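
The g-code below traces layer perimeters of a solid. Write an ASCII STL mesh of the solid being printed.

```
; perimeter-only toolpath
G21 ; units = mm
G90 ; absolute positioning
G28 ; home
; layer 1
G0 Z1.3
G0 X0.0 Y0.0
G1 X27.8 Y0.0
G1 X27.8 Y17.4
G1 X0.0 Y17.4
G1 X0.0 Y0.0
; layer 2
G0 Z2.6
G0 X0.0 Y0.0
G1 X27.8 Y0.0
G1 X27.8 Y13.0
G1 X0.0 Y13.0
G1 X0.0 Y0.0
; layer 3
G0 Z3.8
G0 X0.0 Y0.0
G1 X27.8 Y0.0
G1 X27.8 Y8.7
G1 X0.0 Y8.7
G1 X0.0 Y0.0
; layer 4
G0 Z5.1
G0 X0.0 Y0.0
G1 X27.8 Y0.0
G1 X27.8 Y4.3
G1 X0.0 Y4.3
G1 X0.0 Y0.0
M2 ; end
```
solid part
  facet normal 0.0000 0.0000 -1.0000
    outer loop
      vertex 27.8 21.7 0.0
      vertex 27.8 0.0 0.0
      vertex 0.0 0.0 0.0
    endloop
  endfacet
  facet normal 0.0000 0.0000 -1.0000
    outer loop
      vertex 0.0 21.7 0.0
      vertex 27.8 21.7 0.0
      vertex 0.0 0.0 0.0
    endloop
  endfacet
  facet normal 0.0000 -1.0000 0.0000
    outer loop
      vertex 0.0 0.0 0.0
      vertex 27.8 0.0 0.0
      vertex 27.8 0.0 6.4
    endloop
  endfacet
  facet normal 0.0000 -1.0000 0.0000
    outer loop
      vertex 0.0 0.0 0.0
      vertex 27.8 0.0 6.4
      vertex 0.0 0.0 6.4
    endloop
  endfacet
  facet normal 0.0000 0.2829 0.9592
    outer loop
      vertex 0.0 0.0 6.4
      vertex 27.8 0.0 6.4
      vertex 27.8 21.7 0.0
    endloop
  endfacet
  facet normal 0.0000 0.2829 0.9592
    outer loop
      vertex 0.0 0.0 6.4
      vertex 27.8 21.7 0.0
      vertex 0.0 21.7 0.0
    endloop
  endfacet
  facet normal -1.0000 0.0000 0.0000
    outer loop
      vertex 0.0 0.0 6.4
      vertex 0.0 21.7 0.0
      vertex 0.0 0.0 0.0
    endloop
  endfacet
  facet normal 1.0000 0.0000 0.0000
    outer loop
      vertex 27.8 0.0 0.0
      vertex 27.8 21.7 0.0
      vertex 27.8 0.0 6.4
    endloop
  endfacet
endsolid part

The G0 Z moves step by Δz≈1.3 mm. The G1 loops shrink linearly with z, so the solid tapers from its base footprint up to z≈6.4. Closing with a flat bottom cap and the tapered top and triangulating gives 8 facets — a wedge (ramp): 27.8 × 21.7 mm base, rising to 6.4 mm along the y=0 edge and sloping linearly to z=0 at y=21.7.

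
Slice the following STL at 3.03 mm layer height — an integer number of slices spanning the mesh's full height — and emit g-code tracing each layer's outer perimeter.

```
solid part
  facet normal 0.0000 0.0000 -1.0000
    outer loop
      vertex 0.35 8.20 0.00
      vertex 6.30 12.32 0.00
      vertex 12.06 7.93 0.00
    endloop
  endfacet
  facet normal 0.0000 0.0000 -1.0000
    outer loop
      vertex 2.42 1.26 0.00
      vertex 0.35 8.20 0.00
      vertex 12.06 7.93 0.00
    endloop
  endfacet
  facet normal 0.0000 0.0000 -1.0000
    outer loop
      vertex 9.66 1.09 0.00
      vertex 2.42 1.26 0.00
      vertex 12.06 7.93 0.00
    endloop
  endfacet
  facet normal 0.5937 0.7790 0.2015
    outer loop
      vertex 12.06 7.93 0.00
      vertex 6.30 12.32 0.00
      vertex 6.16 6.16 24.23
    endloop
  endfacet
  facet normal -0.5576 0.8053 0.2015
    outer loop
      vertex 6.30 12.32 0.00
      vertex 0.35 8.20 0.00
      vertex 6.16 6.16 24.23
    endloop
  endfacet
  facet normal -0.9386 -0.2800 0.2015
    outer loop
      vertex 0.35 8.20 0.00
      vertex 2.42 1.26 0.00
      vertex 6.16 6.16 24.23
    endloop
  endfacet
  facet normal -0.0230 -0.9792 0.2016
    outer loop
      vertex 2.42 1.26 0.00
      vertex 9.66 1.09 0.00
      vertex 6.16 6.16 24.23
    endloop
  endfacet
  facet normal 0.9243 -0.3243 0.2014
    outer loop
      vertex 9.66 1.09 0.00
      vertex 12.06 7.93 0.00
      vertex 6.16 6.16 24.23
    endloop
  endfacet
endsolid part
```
; perimeter-only toolpath
G21 ; units = mm
G90 ; absolute positioning
G28 ; home
; layer 1
G0 Z3.03
G0 X11.32 Y7.71
G1 X6.28 Y11.55
G1 X1.08 Y7.94
G1 X2.89 Y1.87
G1 X9.22 Y1.72
G1 X11.32 Y7.71
; layer 2
G0 Z6.06
G0 X10.59 Y7.49
G1 X6.26 Y10.78
G1 X1.80 Y7.69
G1 X3.35 Y2.49
G1 X8.79 Y2.36
G1 X10.59 Y7.49
; layer 3
G0 Z9.09
G0 X9.85 Y7.27
G1 X6.25 Y10.01
G1 X2.53 Y7.44
G1 X3.82 Y3.10
G1 X8.35 Y2.99
G1 X9.85 Y7.27
; layer 4
G0 Z12.12
G0 X9.11 Y7.04
G1 X6.23 Y9.24
G1 X3.25 Y7.18
G1 X4.29 Y3.71
G1 X7.91 Y3.62
G1 X9.11 Y7.04
; layer 5
G0 Z15.14
G0 X8.37 Y6.82
G1 X6.21 Y8.47
G1 X3.98 Y6.92
G1 X4.76 Y4.32
G1 X7.47 Y4.26
G1 X8.37 Y6.82
; layer 6
G0 Z18.17
G0 X7.63 Y6.60
G1 X6.20 Y7.70
G1 X4.71 Y6.67
G1 X5.22 Y4.94
G1 X7.04 Y4.89
G1 X7.63 Y6.60
; layer 7
G0 Z21.20
G0 X6.90 Y6.38
G1 X6.18 Y6.93
G1 X5.43 Y6.42
G1 X5.69 Y5.55
G1 X6.60 Y5.53
G1 X6.90 Y6.38
M2 ; end

The solid is a regular 5-sided pyramid, base circumscribed radius ≈ 6.16 mm, apex at z ≈ 24.2 mm. Slicing at Δz = 3.03 mm — 8 equal slices spanning the solid's height, so layer i sits at z = i·h/8 — gives 7 non-empty perimeters. Each is a 5-segment closed polygon; G0 lifts to the layer z and rapids to the start vertex, then G1 traces the edges. The cross-section shrinks linearly with z (the slice at the apex is degenerate and omitted).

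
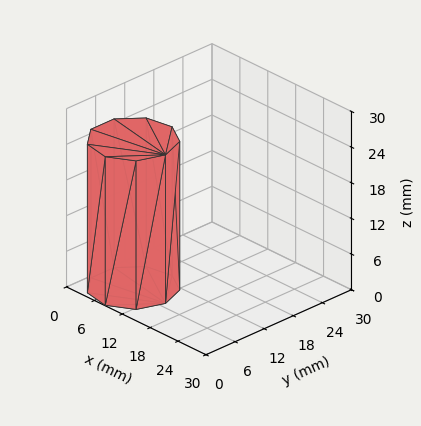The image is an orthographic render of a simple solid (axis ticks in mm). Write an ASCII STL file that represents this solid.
Reading the render: the shape is a regular 9-sided prism (a cylinder approximated with 9 flat sides), circumscribed radius ≈ 7 mm, height ≈ 25 mm (dimensions read to the nearest mm from the axis ticks). For the STL, each face is triangulated and given an outward normal.

solid part
  facet normal 0.0000 0.0000 -1.0000
    outer loop
      vertex 8.22 13.89 0.00
      vertex 12.36 11.50 0.00
      vertex 14.00 7.00 0.00
    endloop
  endfacet
  facet normal 0.0000 0.0000 -1.0000
    outer loop
      vertex 3.50 13.06 0.00
      vertex 8.22 13.89 0.00
      vertex 14.00 7.00 0.00
    endloop
  endfacet
  facet normal 0.0000 0.0000 -1.0000
    outer loop
      vertex 0.42 9.39 0.00
      vertex 3.50 13.06 0.00
      vertex 14.00 7.00 0.00
    endloop
  endfacet
  facet normal 0.0000 0.0000 -1.0000
    outer loop
      vertex 0.42 4.61 0.00
      vertex 0.42 9.39 0.00
      vertex 14.00 7.00 0.00
    endloop
  endfacet
  facet normal 0.0000 0.0000 -1.0000
    outer loop
      vertex 3.50 0.94 0.00
      vertex 0.42 4.61 0.00
      vertex 14.00 7.00 0.00
    endloop
  endfacet
  facet normal 0.0000 0.0000 -1.0000
    outer loop
      vertex 8.22 0.11 0.00
      vertex 3.50 0.94 0.00
      vertex 14.00 7.00 0.00
    endloop
  endfacet
  facet normal 0.0000 0.0000 -1.0000
    outer loop
      vertex 12.36 2.50 0.00
      vertex 8.22 0.11 0.00
      vertex 14.00 7.00 0.00
    endloop
  endfacet
  facet normal 0.0000 0.0000 1.0000
    outer loop
      vertex 14.00 7.00 25.00
      vertex 12.36 11.50 25.00
      vertex 8.22 13.89 25.00
    endloop
  endfacet
  facet normal 0.0000 0.0000 1.0000
    outer loop
      vertex 14.00 7.00 25.00
      vertex 8.22 13.89 25.00
      vertex 3.50 13.06 25.00
    endloop
  endfacet
  facet normal 0.0000 0.0000 1.0000
    outer loop
      vertex 14.00 7.00 25.00
      vertex 3.50 13.06 25.00
      vertex 0.42 9.39 25.00
    endloop
  endfacet
  facet normal 0.0000 0.0000 1.0000
    outer loop
      vertex 14.00 7.00 25.00
      vertex 0.42 9.39 25.00
      vertex 0.42 4.61 25.00
    endloop
  endfacet
  facet normal 0.0000 0.0000 1.0000
    outer loop
      vertex 14.00 7.00 25.00
      vertex 0.42 4.61 25.00
      vertex 3.50 0.94 25.00
    endloop
  endfacet
  facet normal 0.0000 0.0000 1.0000
    outer loop
      vertex 14.00 7.00 25.00
      vertex 3.50 0.94 25.00
      vertex 8.22 0.11 25.00
    endloop
  endfacet
  facet normal 0.0000 0.0000 1.0000
    outer loop
      vertex 14.00 7.00 25.00
      vertex 8.22 0.11 25.00
      vertex 12.36 2.50 25.00
    endloop
  endfacet
  facet normal 0.9395 0.3424 0.0000
    outer loop
      vertex 14.00 7.00 0.00
      vertex 12.36 11.50 0.00
      vertex 12.36 11.50 25.00
    endloop
  endfacet
  facet normal 0.9395 0.3424 0.0000
    outer loop
      vertex 14.00 7.00 0.00
      vertex 12.36 11.50 25.00
      vertex 14.00 7.00 25.00
    endloop
  endfacet
  facet normal 0.5000 0.8660 0.0000
    outer loop
      vertex 12.36 11.50 0.00
      vertex 8.22 13.89 0.00
      vertex 8.22 13.89 25.00
    endloop
  endfacet
  facet normal 0.5000 0.8660 0.0000
    outer loop
      vertex 12.36 11.50 0.00
      vertex 8.22 13.89 25.00
      vertex 12.36 11.50 25.00
    endloop
  endfacet
  facet normal -0.1732 0.9849 0.0000
    outer loop
      vertex 8.22 13.89 0.00
      vertex 3.50 13.06 0.00
      vertex 3.50 13.06 25.00
    endloop
  endfacet
  facet normal -0.1732 0.9849 0.0000
    outer loop
      vertex 8.22 13.89 0.00
      vertex 3.50 13.06 25.00
      vertex 8.22 13.89 25.00
    endloop
  endfacet
  facet normal -0.7660 0.6428 0.0000
    outer loop
      vertex 3.50 13.06 0.00
      vertex 0.42 9.39 0.00
      vertex 0.42 9.39 25.00
    endloop
  endfacet
  facet normal -0.7660 0.6428 0.0000
    outer loop
      vertex 3.50 13.06 0.00
      vertex 0.42 9.39 25.00
      vertex 3.50 13.06 25.00
    endloop
  endfacet
  facet normal -1.0000 0.0000 0.0000
    outer loop
      vertex 0.42 9.39 0.00
      vertex 0.42 4.61 0.00
      vertex 0.42 4.61 25.00
    endloop
  endfacet
  facet normal -1.0000 0.0000 0.0000
    outer loop
      vertex 0.42 9.39 0.00
      vertex 0.42 4.61 25.00
      vertex 0.42 9.39 25.00
    endloop
  endfacet
  facet normal -0.7660 -0.6428 0.0000
    outer loop
      vertex 0.42 4.61 0.00
      vertex 3.50 0.94 0.00
      vertex 3.50 0.94 25.00
    endloop
  endfacet
  facet normal -0.7660 -0.6428 0.0000
    outer loop
      vertex 0.42 4.61 0.00
      vertex 3.50 0.94 25.00
      vertex 0.42 4.61 25.00
    endloop
  endfacet
  facet normal -0.1732 -0.9849 0.0000
    outer loop
      vertex 3.50 0.94 0.00
      vertex 8.22 0.11 0.00
      vertex 8.22 0.11 25.00
    endloop
  endfacet
  facet normal -0.1732 -0.9849 0.0000
    outer loop
      vertex 3.50 0.94 0.00
      vertex 8.22 0.11 25.00
      vertex 3.50 0.94 25.00
    endloop
  endfacet
  facet normal 0.5000 -0.8660 0.0000
    outer loop
      vertex 8.22 0.11 0.00
      vertex 12.36 2.50 0.00
      vertex 12.36 2.50 25.00
    endloop
  endfacet
  facet normal 0.5000 -0.8660 0.0000
    outer loop
      vertex 8.22 0.11 0.00
      vertex 12.36 2.50 25.00
      vertex 8.22 0.11 25.00
    endloop
  endfacet
  facet normal 0.9395 -0.3424 0.0000
    outer loop
      vertex 12.36 2.50 0.00
      vertex 14.00 7.00 0.00
      vertex 14.00 7.00 25.00
    endloop
  endfacet
  facet normal 0.9395 -0.3424 0.0000
    outer loop
      vertex 12.36 2.50 0.00
      vertex 14.00 7.00 25.00
      vertex 12.36 2.50 25.00
    endloop
  endfacet
endsolid part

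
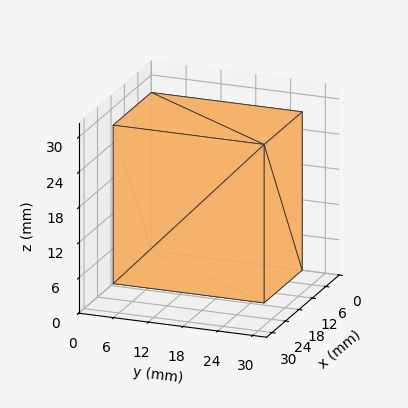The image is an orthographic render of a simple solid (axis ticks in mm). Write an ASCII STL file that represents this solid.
Reading the render: the shape is a rectangular box, roughly 17 × 26 mm footprint and 27 mm tall (dimensions read to the nearest mm from the axis ticks). For the STL, each face is triangulated and given an outward normal.

solid part
  facet normal 0.0000 0.0000 -1.0000
    outer loop
      vertex 17.0 26.0 0.0
      vertex 17.0 0.0 0.0
      vertex 0.0 0.0 0.0
    endloop
  endfacet
  facet normal 0.0000 0.0000 -1.0000
    outer loop
      vertex 0.0 26.0 0.0
      vertex 17.0 26.0 0.0
      vertex 0.0 0.0 0.0
    endloop
  endfacet
  facet normal 0.0000 0.0000 1.0000
    outer loop
      vertex 0.0 0.0 27.0
      vertex 17.0 0.0 27.0
      vertex 17.0 26.0 27.0
    endloop
  endfacet
  facet normal 0.0000 0.0000 1.0000
    outer loop
      vertex 0.0 0.0 27.0
      vertex 17.0 26.0 27.0
      vertex 0.0 26.0 27.0
    endloop
  endfacet
  facet normal 0.0000 -1.0000 0.0000
    outer loop
      vertex 0.0 0.0 0.0
      vertex 17.0 0.0 0.0
      vertex 17.0 0.0 27.0
    endloop
  endfacet
  facet normal 0.0000 -1.0000 0.0000
    outer loop
      vertex 0.0 0.0 0.0
      vertex 17.0 0.0 27.0
      vertex 0.0 0.0 27.0
    endloop
  endfacet
  facet normal 0.0000 1.0000 0.0000
    outer loop
      vertex 17.0 26.0 27.0
      vertex 17.0 26.0 0.0
      vertex 0.0 26.0 0.0
    endloop
  endfacet
  facet normal 0.0000 1.0000 0.0000
    outer loop
      vertex 0.0 26.0 27.0
      vertex 17.0 26.0 27.0
      vertex 0.0 26.0 0.0
    endloop
  endfacet
  facet normal -1.0000 0.0000 0.0000
    outer loop
      vertex 0.0 26.0 27.0
      vertex 0.0 26.0 0.0
      vertex 0.0 0.0 0.0
    endloop
  endfacet
  facet normal -1.0000 0.0000 0.0000
    outer loop
      vertex 0.0 0.0 27.0
      vertex 0.0 26.0 27.0
      vertex 0.0 0.0 0.0
    endloop
  endfacet
  facet normal 1.0000 0.0000 0.0000
    outer loop
      vertex 17.0 0.0 0.0
      vertex 17.0 26.0 0.0
      vertex 17.0 26.0 27.0
    endloop
  endfacet
  facet normal 1.0000 0.0000 0.0000
    outer loop
      vertex 17.0 0.0 0.0
      vertex 17.0 26.0 27.0
      vertex 17.0 0.0 27.0
    endloop
  endfacet
endsolid part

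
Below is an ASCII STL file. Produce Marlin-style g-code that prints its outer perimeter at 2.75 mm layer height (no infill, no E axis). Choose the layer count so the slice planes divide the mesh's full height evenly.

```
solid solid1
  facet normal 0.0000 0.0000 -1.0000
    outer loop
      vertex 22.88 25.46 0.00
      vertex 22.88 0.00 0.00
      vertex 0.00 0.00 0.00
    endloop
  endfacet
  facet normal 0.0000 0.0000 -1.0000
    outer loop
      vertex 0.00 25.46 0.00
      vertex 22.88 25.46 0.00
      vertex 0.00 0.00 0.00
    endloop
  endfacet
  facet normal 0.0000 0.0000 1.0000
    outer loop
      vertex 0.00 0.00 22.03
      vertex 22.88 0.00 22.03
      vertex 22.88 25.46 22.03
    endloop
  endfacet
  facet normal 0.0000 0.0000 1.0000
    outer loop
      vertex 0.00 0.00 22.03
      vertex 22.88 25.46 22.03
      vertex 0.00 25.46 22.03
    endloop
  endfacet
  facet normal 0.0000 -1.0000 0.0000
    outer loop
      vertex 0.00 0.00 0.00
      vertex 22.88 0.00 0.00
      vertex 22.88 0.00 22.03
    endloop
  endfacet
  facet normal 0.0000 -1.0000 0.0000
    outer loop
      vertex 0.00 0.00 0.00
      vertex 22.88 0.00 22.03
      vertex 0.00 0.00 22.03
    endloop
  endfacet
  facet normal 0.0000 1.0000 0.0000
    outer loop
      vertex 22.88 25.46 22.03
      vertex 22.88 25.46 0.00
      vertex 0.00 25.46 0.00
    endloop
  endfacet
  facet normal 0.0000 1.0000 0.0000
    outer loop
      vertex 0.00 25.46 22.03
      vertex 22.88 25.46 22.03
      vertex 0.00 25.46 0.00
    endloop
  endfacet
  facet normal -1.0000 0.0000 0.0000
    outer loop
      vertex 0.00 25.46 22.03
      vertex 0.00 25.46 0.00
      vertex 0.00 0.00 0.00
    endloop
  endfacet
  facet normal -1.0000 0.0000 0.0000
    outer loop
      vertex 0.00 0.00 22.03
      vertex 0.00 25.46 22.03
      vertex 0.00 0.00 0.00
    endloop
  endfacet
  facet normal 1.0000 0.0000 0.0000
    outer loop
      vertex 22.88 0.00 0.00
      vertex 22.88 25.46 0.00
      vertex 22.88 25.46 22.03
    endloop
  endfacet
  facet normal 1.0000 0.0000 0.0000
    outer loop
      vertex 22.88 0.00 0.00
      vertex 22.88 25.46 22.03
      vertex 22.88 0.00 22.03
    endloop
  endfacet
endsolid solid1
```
; perimeter-only toolpath
G21 ; units = mm
G90 ; absolute positioning
G28 ; home
; layer 1
G0 Z2.75
G0 X0.00 Y0.00
G1 X22.88 Y0.00
G1 X22.88 Y25.46
G1 X0.00 Y25.46
G1 X0.00 Y0.00
; layer 2
G0 Z5.51
G0 X0.00 Y0.00
G1 X22.88 Y0.00
G1 X22.88 Y25.46
G1 X0.00 Y25.46
G1 X0.00 Y0.00
; layer 3
G0 Z8.26
G0 X0.00 Y0.00
G1 X22.88 Y0.00
G1 X22.88 Y25.46
G1 X0.00 Y25.46
G1 X0.00 Y0.00
; layer 4
G0 Z11.02
G0 X0.00 Y0.00
G1 X22.88 Y0.00
G1 X22.88 Y25.46
G1 X0.00 Y25.46
G1 X0.00 Y0.00
; layer 5
G0 Z13.77
G0 X0.00 Y0.00
G1 X22.88 Y0.00
G1 X22.88 Y25.46
G1 X0.00 Y25.46
G1 X0.00 Y0.00
; layer 6
G0 Z16.52
G0 X0.00 Y0.00
G1 X22.88 Y0.00
G1 X22.88 Y25.46
G1 X0.00 Y25.46
G1 X0.00 Y0.00
; layer 7
G0 Z19.28
G0 X0.00 Y0.00
G1 X22.88 Y0.00
G1 X22.88 Y25.46
G1 X0.00 Y25.46
G1 X0.00 Y0.00
; layer 8
G0 Z22.03
G0 X0.00 Y0.00
G1 X22.88 Y0.00
G1 X22.88 Y25.46
G1 X0.00 Y25.46
G1 X0.00 Y0.00
M2 ; end

The solid is a rectangular box, roughly 22.9 × 25.5 mm footprint and 22 mm tall. Slicing at Δz = 2.75 mm — 8 equal slices spanning the solid's height, so layer i sits at z = i·h/8 — gives 8 non-empty perimeters. Each is a 4-segment closed polygon; G0 lifts to the layer z and rapids to the start vertex, then G1 traces the edges.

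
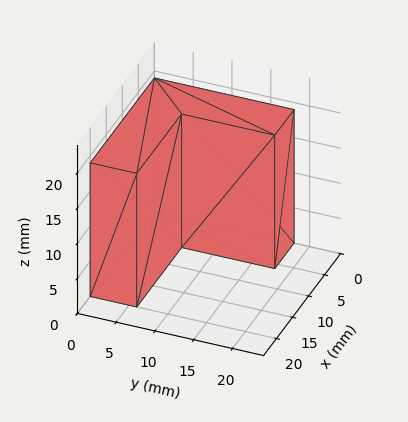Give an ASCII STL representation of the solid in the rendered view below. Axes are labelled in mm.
Reading the render: the shape is an L-shaped prism: outer 20 × 18 mm, arm thicknesses ≈ 6 mm (horizontal) and 6 mm (vertical), extruded 19 mm in z (dimensions read to the nearest mm from the axis ticks). For the STL, each face is triangulated and given an outward normal.

solid part
  facet normal 0.0000 0.0000 -1.0000
    outer loop
      vertex 20.000 6.000 0.000
      vertex 20.000 0.000 0.000
      vertex 0.000 0.000 0.000
    endloop
  endfacet
  facet normal 0.0000 0.0000 -1.0000
    outer loop
      vertex 6.000 6.000 0.000
      vertex 20.000 6.000 0.000
      vertex 0.000 0.000 0.000
    endloop
  endfacet
  facet normal 0.0000 0.0000 -1.0000
    outer loop
      vertex 6.000 18.000 0.000
      vertex 6.000 6.000 0.000
      vertex 0.000 0.000 0.000
    endloop
  endfacet
  facet normal 0.0000 0.0000 -1.0000
    outer loop
      vertex 0.000 18.000 0.000
      vertex 6.000 18.000 0.000
      vertex 0.000 0.000 0.000
    endloop
  endfacet
  facet normal 0.0000 0.0000 1.0000
    outer loop
      vertex 0.000 0.000 19.000
      vertex 20.000 0.000 19.000
      vertex 20.000 6.000 19.000
    endloop
  endfacet
  facet normal 0.0000 0.0000 1.0000
    outer loop
      vertex 0.000 0.000 19.000
      vertex 20.000 6.000 19.000
      vertex 6.000 6.000 19.000
    endloop
  endfacet
  facet normal 0.0000 0.0000 1.0000
    outer loop
      vertex 0.000 0.000 19.000
      vertex 6.000 6.000 19.000
      vertex 6.000 18.000 19.000
    endloop
  endfacet
  facet normal 0.0000 0.0000 1.0000
    outer loop
      vertex 0.000 0.000 19.000
      vertex 6.000 18.000 19.000
      vertex 0.000 18.000 19.000
    endloop
  endfacet
  facet normal 0.0000 -1.0000 0.0000
    outer loop
      vertex 0.000 0.000 0.000
      vertex 20.000 0.000 0.000
      vertex 20.000 0.000 19.000
    endloop
  endfacet
  facet normal 0.0000 -1.0000 0.0000
    outer loop
      vertex 0.000 0.000 0.000
      vertex 20.000 0.000 19.000
      vertex 0.000 0.000 19.000
    endloop
  endfacet
  facet normal 1.0000 0.0000 0.0000
    outer loop
      vertex 20.000 0.000 0.000
      vertex 20.000 6.000 0.000
      vertex 20.000 6.000 19.000
    endloop
  endfacet
  facet normal 1.0000 0.0000 0.0000
    outer loop
      vertex 20.000 0.000 0.000
      vertex 20.000 6.000 19.000
      vertex 20.000 0.000 19.000
    endloop
  endfacet
  facet normal 0.0000 1.0000 0.0000
    outer loop
      vertex 20.000 6.000 0.000
      vertex 6.000 6.000 0.000
      vertex 6.000 6.000 19.000
    endloop
  endfacet
  facet normal 0.0000 1.0000 0.0000
    outer loop
      vertex 20.000 6.000 0.000
      vertex 6.000 6.000 19.000
      vertex 20.000 6.000 19.000
    endloop
  endfacet
  facet normal 1.0000 0.0000 0.0000
    outer loop
      vertex 6.000 6.000 0.000
      vertex 6.000 18.000 0.000
      vertex 6.000 18.000 19.000
    endloop
  endfacet
  facet normal 1.0000 0.0000 0.0000
    outer loop
      vertex 6.000 6.000 0.000
      vertex 6.000 18.000 19.000
      vertex 6.000 6.000 19.000
    endloop
  endfacet
  facet normal 0.0000 1.0000 0.0000
    outer loop
      vertex 6.000 18.000 0.000
      vertex 0.000 18.000 0.000
      vertex 0.000 18.000 19.000
    endloop
  endfacet
  facet normal 0.0000 1.0000 0.0000
    outer loop
      vertex 6.000 18.000 0.000
      vertex 0.000 18.000 19.000
      vertex 6.000 18.000 19.000
    endloop
  endfacet
  facet normal -1.0000 0.0000 0.0000
    outer loop
      vertex 0.000 18.000 0.000
      vertex 0.000 0.000 0.000
      vertex 0.000 0.000 19.000
    endloop
  endfacet
  facet normal -1.0000 0.0000 0.0000
    outer loop
      vertex 0.000 18.000 0.000
      vertex 0.000 0.000 19.000
      vertex 0.000 18.000 19.000
    endloop
  endfacet
endsolid part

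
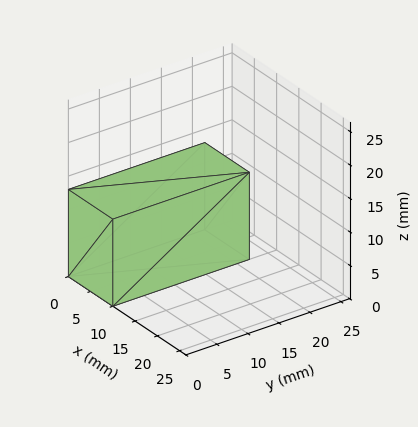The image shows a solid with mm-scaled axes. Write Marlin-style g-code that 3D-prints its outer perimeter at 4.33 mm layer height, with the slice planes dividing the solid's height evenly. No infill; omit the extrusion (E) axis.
Reading the render: the shape is a rectangular box, roughly 10 × 22 mm footprint and 13 mm tall (dimensions read to the nearest mm from the axis ticks). For the g-code, the solid's height is divided into equal slices at the stated Δz and each level perimeter traced with G1 moves after a G0 lift.

; perimeter-only toolpath
G21 ; units = mm
G90 ; absolute positioning
G28 ; home
; layer 1
G0 Z4.33
G0 X0.00 Y0.00
G1 X10.00 Y0.00
G1 X10.00 Y22.00
G1 X0.00 Y22.00
G1 X0.00 Y0.00
; layer 2
G0 Z8.67
G0 X0.00 Y0.00
G1 X10.00 Y0.00
G1 X10.00 Y22.00
G1 X0.00 Y22.00
G1 X0.00 Y0.00
; layer 3
G0 Z13.00
G0 X0.00 Y0.00
G1 X10.00 Y0.00
G1 X10.00 Y22.00
G1 X0.00 Y22.00
G1 X0.00 Y0.00
M2 ; end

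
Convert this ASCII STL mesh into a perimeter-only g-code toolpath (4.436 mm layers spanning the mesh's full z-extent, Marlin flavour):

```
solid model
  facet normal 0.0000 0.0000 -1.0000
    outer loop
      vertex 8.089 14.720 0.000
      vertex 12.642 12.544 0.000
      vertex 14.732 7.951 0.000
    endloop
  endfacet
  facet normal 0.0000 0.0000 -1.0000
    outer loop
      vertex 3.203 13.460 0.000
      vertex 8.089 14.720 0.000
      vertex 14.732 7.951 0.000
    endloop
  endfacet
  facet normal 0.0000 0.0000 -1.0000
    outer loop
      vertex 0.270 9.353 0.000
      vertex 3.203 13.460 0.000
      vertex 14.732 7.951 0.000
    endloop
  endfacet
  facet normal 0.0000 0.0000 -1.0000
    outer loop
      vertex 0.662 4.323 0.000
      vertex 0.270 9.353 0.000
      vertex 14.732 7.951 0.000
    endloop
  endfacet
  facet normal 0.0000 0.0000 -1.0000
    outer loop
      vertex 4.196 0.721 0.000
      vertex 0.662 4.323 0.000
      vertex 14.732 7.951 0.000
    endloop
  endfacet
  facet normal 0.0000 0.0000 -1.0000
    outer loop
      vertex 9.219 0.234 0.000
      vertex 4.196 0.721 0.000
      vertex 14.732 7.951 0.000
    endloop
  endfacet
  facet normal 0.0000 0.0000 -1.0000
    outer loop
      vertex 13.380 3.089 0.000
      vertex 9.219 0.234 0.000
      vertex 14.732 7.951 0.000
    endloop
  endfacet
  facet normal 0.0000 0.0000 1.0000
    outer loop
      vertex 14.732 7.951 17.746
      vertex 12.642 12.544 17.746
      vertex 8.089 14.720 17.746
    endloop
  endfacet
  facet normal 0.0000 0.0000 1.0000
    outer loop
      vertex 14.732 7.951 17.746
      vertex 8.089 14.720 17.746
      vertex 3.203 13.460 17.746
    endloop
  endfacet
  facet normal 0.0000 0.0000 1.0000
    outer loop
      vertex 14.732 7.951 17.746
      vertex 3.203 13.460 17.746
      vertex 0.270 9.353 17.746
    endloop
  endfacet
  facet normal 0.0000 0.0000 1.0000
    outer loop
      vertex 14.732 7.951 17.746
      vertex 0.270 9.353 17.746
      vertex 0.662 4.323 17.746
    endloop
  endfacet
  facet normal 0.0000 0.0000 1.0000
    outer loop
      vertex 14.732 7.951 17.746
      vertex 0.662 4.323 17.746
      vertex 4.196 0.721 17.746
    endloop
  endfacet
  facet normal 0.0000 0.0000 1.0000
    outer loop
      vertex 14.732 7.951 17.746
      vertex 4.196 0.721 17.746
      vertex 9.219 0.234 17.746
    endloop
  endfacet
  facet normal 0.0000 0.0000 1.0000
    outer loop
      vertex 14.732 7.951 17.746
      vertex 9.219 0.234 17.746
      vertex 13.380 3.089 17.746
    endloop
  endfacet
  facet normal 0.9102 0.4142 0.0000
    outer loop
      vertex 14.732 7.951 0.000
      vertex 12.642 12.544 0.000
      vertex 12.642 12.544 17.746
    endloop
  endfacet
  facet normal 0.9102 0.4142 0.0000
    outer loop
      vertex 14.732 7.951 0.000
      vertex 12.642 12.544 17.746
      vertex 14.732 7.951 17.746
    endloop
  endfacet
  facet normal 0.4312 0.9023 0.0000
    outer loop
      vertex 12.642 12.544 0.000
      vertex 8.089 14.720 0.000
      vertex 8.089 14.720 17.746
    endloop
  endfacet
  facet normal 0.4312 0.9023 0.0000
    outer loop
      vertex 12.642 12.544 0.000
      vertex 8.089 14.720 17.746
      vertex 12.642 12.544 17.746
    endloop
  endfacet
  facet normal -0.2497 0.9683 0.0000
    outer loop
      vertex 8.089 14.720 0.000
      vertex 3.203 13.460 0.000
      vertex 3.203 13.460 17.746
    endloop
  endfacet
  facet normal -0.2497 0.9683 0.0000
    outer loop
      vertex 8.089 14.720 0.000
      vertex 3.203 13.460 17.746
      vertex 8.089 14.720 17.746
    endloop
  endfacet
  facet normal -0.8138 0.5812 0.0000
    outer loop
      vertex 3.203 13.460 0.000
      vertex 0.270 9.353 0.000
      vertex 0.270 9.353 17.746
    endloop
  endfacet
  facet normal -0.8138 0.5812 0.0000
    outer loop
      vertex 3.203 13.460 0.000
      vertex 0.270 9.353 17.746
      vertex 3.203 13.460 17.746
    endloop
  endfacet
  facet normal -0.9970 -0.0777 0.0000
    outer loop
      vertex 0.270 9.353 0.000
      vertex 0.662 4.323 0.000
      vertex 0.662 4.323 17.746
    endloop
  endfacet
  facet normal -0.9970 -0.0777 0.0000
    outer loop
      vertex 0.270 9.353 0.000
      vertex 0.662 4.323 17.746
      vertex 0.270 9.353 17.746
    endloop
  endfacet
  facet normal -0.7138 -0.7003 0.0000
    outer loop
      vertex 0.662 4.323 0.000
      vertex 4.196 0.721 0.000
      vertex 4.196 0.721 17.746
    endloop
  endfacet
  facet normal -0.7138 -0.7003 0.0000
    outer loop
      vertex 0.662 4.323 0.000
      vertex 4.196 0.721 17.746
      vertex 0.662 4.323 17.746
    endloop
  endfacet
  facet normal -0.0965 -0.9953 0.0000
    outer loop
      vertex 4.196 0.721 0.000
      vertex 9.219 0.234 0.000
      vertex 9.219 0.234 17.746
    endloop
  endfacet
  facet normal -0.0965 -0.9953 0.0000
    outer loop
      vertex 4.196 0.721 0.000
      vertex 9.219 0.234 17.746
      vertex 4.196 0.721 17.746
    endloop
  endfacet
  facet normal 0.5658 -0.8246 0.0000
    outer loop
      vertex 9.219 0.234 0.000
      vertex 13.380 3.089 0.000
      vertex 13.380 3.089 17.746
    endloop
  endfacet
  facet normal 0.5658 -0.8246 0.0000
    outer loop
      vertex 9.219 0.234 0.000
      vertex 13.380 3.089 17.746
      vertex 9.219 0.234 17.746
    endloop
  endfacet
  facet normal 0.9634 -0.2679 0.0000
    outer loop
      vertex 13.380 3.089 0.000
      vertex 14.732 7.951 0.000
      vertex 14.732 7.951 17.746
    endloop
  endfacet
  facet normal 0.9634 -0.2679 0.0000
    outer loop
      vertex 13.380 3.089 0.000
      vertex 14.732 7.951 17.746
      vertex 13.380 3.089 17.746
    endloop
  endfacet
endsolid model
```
; perimeter-only toolpath
G21 ; units = mm
G90 ; absolute positioning
G28 ; home
; layer 1
G0 Z4.436
G0 X14.732 Y7.951
G1 X12.642 Y12.544
G1 X8.089 Y14.720
G1 X3.203 Y13.460
G1 X0.270 Y9.353
G1 X0.662 Y4.323
G1 X4.196 Y0.721
G1 X9.219 Y0.234
G1 X13.380 Y3.089
G1 X14.732 Y7.951
; layer 2
G0 Z8.873
G0 X14.732 Y7.951
G1 X12.642 Y12.544
G1 X8.089 Y14.720
G1 X3.203 Y13.460
G1 X0.270 Y9.353
G1 X0.662 Y4.323
G1 X4.196 Y0.721
G1 X9.219 Y0.234
G1 X13.380 Y3.089
G1 X14.732 Y7.951
; layer 3
G0 Z13.309
G0 X14.732 Y7.951
G1 X12.642 Y12.544
G1 X8.089 Y14.720
G1 X3.203 Y13.460
G1 X0.270 Y9.353
G1 X0.662 Y4.323
G1 X4.196 Y0.721
G1 X9.219 Y0.234
G1 X13.380 Y3.089
G1 X14.732 Y7.951
; layer 4
G0 Z17.746
G0 X14.732 Y7.951
G1 X12.642 Y12.544
G1 X8.089 Y14.720
G1 X3.203 Y13.460
G1 X0.270 Y9.353
G1 X0.662 Y4.323
G1 X4.196 Y0.721
G1 X9.219 Y0.234
G1 X13.380 Y3.089
G1 X14.732 Y7.951
M2 ; end

The solid is a regular 9-sided prism (a cylinder approximated with 9 flat sides), circumscribed radius ≈ 7.38 mm, height ≈ 17.7 mm. Slicing at Δz = 4.436 mm — 4 equal slices spanning the solid's height, so layer i sits at z = i·h/4 — gives 4 non-empty perimeters. Each is a 9-segment closed polygon; G0 lifts to the layer z and rapids to the start vertex, then G1 traces the edges.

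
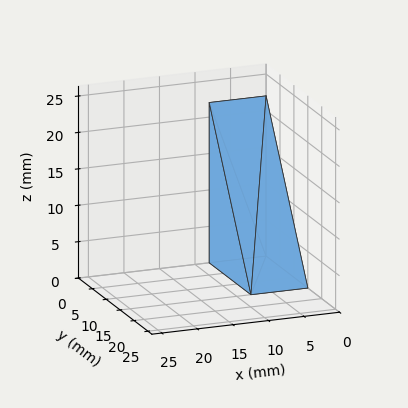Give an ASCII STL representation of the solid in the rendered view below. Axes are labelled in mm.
Reading the render: the shape is a wedge (ramp): 8 × 15 mm base, rising to 22 mm along the y=0 edge and sloping linearly to z=0 at y=15 (dimensions read to the nearest mm from the axis ticks). For the STL, each face is triangulated and given an outward normal.

solid part
  facet normal 0.0000 0.0000 -1.0000
    outer loop
      vertex 8.0 15.0 0.0
      vertex 8.0 0.0 0.0
      vertex 0.0 0.0 0.0
    endloop
  endfacet
  facet normal 0.0000 0.0000 -1.0000
    outer loop
      vertex 0.0 15.0 0.0
      vertex 8.0 15.0 0.0
      vertex 0.0 0.0 0.0
    endloop
  endfacet
  facet normal 0.0000 -1.0000 0.0000
    outer loop
      vertex 0.0 0.0 0.0
      vertex 8.0 0.0 0.0
      vertex 8.0 0.0 22.0
    endloop
  endfacet
  facet normal 0.0000 -1.0000 0.0000
    outer loop
      vertex 0.0 0.0 0.0
      vertex 8.0 0.0 22.0
      vertex 0.0 0.0 22.0
    endloop
  endfacet
  facet normal 0.0000 0.8262 0.5633
    outer loop
      vertex 0.0 0.0 22.0
      vertex 8.0 0.0 22.0
      vertex 8.0 15.0 0.0
    endloop
  endfacet
  facet normal 0.0000 0.8262 0.5633
    outer loop
      vertex 0.0 0.0 22.0
      vertex 8.0 15.0 0.0
      vertex 0.0 15.0 0.0
    endloop
  endfacet
  facet normal -1.0000 0.0000 0.0000
    outer loop
      vertex 0.0 0.0 22.0
      vertex 0.0 15.0 0.0
      vertex 0.0 0.0 0.0
    endloop
  endfacet
  facet normal 1.0000 0.0000 0.0000
    outer loop
      vertex 8.0 0.0 0.0
      vertex 8.0 15.0 0.0
      vertex 8.0 0.0 22.0
    endloop
  endfacet
endsolid part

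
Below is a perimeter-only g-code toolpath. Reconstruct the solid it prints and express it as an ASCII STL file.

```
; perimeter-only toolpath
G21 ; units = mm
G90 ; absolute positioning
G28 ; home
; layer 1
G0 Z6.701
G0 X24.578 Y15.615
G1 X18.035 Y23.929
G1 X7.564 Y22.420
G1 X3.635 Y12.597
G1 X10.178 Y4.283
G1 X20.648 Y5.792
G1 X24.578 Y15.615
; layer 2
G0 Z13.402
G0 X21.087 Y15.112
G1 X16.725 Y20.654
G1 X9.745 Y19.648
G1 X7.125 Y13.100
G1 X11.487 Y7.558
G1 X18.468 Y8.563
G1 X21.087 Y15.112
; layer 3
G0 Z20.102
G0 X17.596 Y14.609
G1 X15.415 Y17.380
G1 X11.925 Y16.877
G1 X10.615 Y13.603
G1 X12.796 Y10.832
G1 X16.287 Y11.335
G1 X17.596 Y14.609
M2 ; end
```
solid part
  facet normal 0.0000 0.0000 -1.0000
    outer loop
      vertex 5.383 25.191 0.000
      vertex 19.344 27.203 0.000
      vertex 28.068 16.118 0.000
    endloop
  endfacet
  facet normal 0.0000 0.0000 -1.0000
    outer loop
      vertex 0.144 12.094 0.000
      vertex 5.383 25.191 0.000
      vertex 28.068 16.118 0.000
    endloop
  endfacet
  facet normal 0.0000 0.0000 -1.0000
    outer loop
      vertex 8.868 1.009 0.000
      vertex 0.144 12.094 0.000
      vertex 28.068 16.118 0.000
    endloop
  endfacet
  facet normal 0.0000 0.0000 -1.0000
    outer loop
      vertex 22.829 3.021 0.000
      vertex 8.868 1.009 0.000
      vertex 28.068 16.118 0.000
    endloop
  endfacet
  facet normal 0.7151 0.5628 0.4147
    outer loop
      vertex 28.068 16.118 0.000
      vertex 19.344 27.203 0.000
      vertex 14.106 14.106 26.803
    endloop
  endfacet
  facet normal -0.1298 0.9006 0.4147
    outer loop
      vertex 19.344 27.203 0.000
      vertex 5.383 25.191 0.000
      vertex 14.106 14.106 26.803
    endloop
  endfacet
  facet normal -0.8449 0.3380 0.4147
    outer loop
      vertex 5.383 25.191 0.000
      vertex 0.144 12.094 0.000
      vertex 14.106 14.106 26.803
    endloop
  endfacet
  facet normal -0.7151 -0.5628 0.4147
    outer loop
      vertex 0.144 12.094 0.000
      vertex 8.868 1.009 0.000
      vertex 14.106 14.106 26.803
    endloop
  endfacet
  facet normal 0.1298 -0.9006 0.4147
    outer loop
      vertex 8.868 1.009 0.000
      vertex 22.829 3.021 0.000
      vertex 14.106 14.106 26.803
    endloop
  endfacet
  facet normal 0.8449 -0.3380 0.4147
    outer loop
      vertex 22.829 3.021 0.000
      vertex 28.068 16.118 0.000
      vertex 14.106 14.106 26.803
    endloop
  endfacet
endsolid part

The G0 Z moves step by Δz≈6.701 mm. The G1 loops shrink linearly with z, so the solid tapers from its base footprint up to z≈26.8. Closing with a flat bottom cap and the tapered top and triangulating gives 10 facets — a regular 6-sided pyramid, base circumscribed radius ≈ 14.1 mm, apex at z ≈ 26.8 mm.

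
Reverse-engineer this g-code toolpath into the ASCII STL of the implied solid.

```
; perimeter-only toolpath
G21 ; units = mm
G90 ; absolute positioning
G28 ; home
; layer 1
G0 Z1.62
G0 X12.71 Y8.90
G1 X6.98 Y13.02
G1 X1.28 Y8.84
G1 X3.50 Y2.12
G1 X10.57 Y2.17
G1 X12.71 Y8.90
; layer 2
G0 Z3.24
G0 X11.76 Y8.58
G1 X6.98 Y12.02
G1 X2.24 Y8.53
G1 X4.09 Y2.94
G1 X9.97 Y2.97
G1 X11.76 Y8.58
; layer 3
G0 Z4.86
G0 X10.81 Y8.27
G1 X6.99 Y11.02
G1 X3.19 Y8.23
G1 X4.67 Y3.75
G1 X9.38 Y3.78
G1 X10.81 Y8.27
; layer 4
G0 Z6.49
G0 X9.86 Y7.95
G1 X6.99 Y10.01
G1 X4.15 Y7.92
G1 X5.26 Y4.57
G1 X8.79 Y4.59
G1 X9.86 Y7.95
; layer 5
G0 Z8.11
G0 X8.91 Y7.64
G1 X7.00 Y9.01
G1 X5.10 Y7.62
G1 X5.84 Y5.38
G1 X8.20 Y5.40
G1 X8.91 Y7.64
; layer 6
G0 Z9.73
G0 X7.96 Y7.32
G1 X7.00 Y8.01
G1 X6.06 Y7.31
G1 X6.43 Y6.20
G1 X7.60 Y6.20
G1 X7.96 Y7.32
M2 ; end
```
solid part
  facet normal 0.0000 0.0000 -1.0000
    outer loop
      vertex 0.33 9.14 0.00
      vertex 6.97 14.02 0.00
      vertex 13.66 9.21 0.00
    endloop
  endfacet
  facet normal 0.0000 0.0000 -1.0000
    outer loop
      vertex 2.92 1.31 0.00
      vertex 0.33 9.14 0.00
      vertex 13.66 9.21 0.00
    endloop
  endfacet
  facet normal 0.0000 0.0000 -1.0000
    outer loop
      vertex 11.16 1.36 0.00
      vertex 2.92 1.31 0.00
      vertex 13.66 9.21 0.00
    endloop
  endfacet
  facet normal 0.5223 0.7264 0.4468
    outer loop
      vertex 13.66 9.21 0.00
      vertex 6.97 14.02 0.00
      vertex 7.01 7.01 11.35
    endloop
  endfacet
  facet normal -0.5297 0.7208 0.4470
    outer loop
      vertex 6.97 14.02 0.00
      vertex 0.33 9.14 0.00
      vertex 7.01 7.01 11.35
    endloop
  endfacet
  facet normal -0.8492 -0.2809 0.4471
    outer loop
      vertex 0.33 9.14 0.00
      vertex 2.92 1.31 0.00
      vertex 7.01 7.01 11.35
    endloop
  endfacet
  facet normal 0.0054 -0.8944 0.4472
    outer loop
      vertex 2.92 1.31 0.00
      vertex 11.16 1.36 0.00
      vertex 7.01 7.01 11.35
    endloop
  endfacet
  facet normal 0.8524 -0.2715 0.4468
    outer loop
      vertex 11.16 1.36 0.00
      vertex 13.66 9.21 0.00
      vertex 7.01 7.01 11.35
    endloop
  endfacet
endsolid part

The G0 Z moves step by Δz≈1.62 mm. The G1 loops shrink linearly with z, so the solid tapers from its base footprint up to z≈11.3. Closing with a flat bottom cap and the tapered top and triangulating gives 8 facets — a regular 5-sided pyramid, base circumscribed radius ≈ 7.01 mm, apex at z ≈ 11.3 mm.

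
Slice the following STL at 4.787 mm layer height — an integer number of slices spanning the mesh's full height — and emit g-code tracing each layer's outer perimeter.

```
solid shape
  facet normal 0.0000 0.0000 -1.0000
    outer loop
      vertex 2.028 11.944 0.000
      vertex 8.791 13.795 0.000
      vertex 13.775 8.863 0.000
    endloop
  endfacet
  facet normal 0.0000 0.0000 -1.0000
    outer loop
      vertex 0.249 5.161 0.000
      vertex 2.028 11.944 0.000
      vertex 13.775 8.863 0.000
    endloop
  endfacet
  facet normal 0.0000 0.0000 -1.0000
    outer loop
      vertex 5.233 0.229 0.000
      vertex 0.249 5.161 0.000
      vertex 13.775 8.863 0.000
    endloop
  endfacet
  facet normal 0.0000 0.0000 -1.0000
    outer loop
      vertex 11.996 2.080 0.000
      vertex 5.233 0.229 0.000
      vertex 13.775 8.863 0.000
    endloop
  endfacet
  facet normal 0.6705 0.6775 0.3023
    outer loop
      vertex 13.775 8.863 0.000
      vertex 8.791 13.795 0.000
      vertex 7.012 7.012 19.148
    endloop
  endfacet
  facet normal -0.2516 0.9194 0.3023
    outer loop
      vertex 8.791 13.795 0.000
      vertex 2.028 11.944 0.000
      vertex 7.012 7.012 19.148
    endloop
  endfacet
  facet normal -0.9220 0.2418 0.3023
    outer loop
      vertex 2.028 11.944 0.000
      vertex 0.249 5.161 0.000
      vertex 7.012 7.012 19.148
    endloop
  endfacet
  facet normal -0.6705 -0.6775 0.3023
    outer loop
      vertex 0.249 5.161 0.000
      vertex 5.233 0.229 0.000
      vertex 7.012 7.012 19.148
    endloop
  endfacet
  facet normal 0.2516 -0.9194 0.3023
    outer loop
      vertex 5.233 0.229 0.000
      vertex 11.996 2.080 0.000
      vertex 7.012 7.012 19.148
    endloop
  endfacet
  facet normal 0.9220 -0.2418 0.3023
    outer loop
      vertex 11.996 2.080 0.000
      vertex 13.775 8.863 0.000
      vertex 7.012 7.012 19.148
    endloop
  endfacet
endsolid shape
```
; perimeter-only toolpath
G21 ; units = mm
G90 ; absolute positioning
G28 ; home
; layer 1
G0 Z4.787
G0 X12.084 Y8.400
G1 X8.346 Y12.099
G1 X3.274 Y10.711
G1 X1.940 Y5.624
G1 X5.678 Y1.925
G1 X10.750 Y3.313
G1 X12.084 Y8.400
; layer 2
G0 Z9.574
G0 X10.393 Y7.938
G1 X7.902 Y10.403
G1 X4.520 Y9.478
G1 X3.630 Y6.086
G1 X6.122 Y3.620
G1 X9.504 Y4.546
G1 X10.393 Y7.938
; layer 3
G0 Z14.361
G0 X8.703 Y7.475
G1 X7.457 Y8.708
G1 X5.766 Y8.245
G1 X5.321 Y6.549
G1 X6.567 Y5.316
G1 X8.258 Y5.779
G1 X8.703 Y7.475
M2 ; end

The solid is a regular 6-sided pyramid, base circumscribed radius ≈ 7.01 mm, apex at z ≈ 19.1 mm. Slicing at Δz = 4.787 mm — 4 equal slices spanning the solid's height, so layer i sits at z = i·h/4 — gives 3 non-empty perimeters. Each is a 6-segment closed polygon; G0 lifts to the layer z and rapids to the start vertex, then G1 traces the edges. The cross-section shrinks linearly with z (the slice at the apex is degenerate and omitted).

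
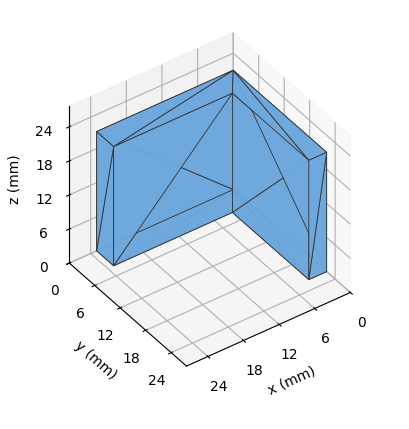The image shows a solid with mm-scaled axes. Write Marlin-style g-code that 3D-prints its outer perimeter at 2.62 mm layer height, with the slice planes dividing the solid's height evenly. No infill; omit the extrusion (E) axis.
Reading the render: the shape is an L-shaped prism: outer 23 × 22 mm, arm thicknesses ≈ 4 mm (horizontal) and 3 mm (vertical), extruded 21 mm in z (dimensions read to the nearest mm from the axis ticks). For the g-code, the solid's height is divided into equal slices at the stated Δz and each level perimeter traced with G1 moves after a G0 lift.

; perimeter-only toolpath
G21 ; units = mm
G90 ; absolute positioning
G28 ; home
; layer 1
G0 Z2.62
G0 X0.00 Y0.00
G1 X23.00 Y0.00
G1 X23.00 Y4.00
G1 X3.00 Y4.00
G1 X3.00 Y22.00
G1 X0.00 Y22.00
G1 X0.00 Y0.00
; layer 2
G0 Z5.25
G0 X0.00 Y0.00
G1 X23.00 Y0.00
G1 X23.00 Y4.00
G1 X3.00 Y4.00
G1 X3.00 Y22.00
G1 X0.00 Y22.00
G1 X0.00 Y0.00
; layer 3
G0 Z7.88
G0 X0.00 Y0.00
G1 X23.00 Y0.00
G1 X23.00 Y4.00
G1 X3.00 Y4.00
G1 X3.00 Y22.00
G1 X0.00 Y22.00
G1 X0.00 Y0.00
; layer 4
G0 Z10.50
G0 X0.00 Y0.00
G1 X23.00 Y0.00
G1 X23.00 Y4.00
G1 X3.00 Y4.00
G1 X3.00 Y22.00
G1 X0.00 Y22.00
G1 X0.00 Y0.00
; layer 5
G0 Z13.12
G0 X0.00 Y0.00
G1 X23.00 Y0.00
G1 X23.00 Y4.00
G1 X3.00 Y4.00
G1 X3.00 Y22.00
G1 X0.00 Y22.00
G1 X0.00 Y0.00
; layer 6
G0 Z15.75
G0 X0.00 Y0.00
G1 X23.00 Y0.00
G1 X23.00 Y4.00
G1 X3.00 Y4.00
G1 X3.00 Y22.00
G1 X0.00 Y22.00
G1 X0.00 Y0.00
; layer 7
G0 Z18.38
G0 X0.00 Y0.00
G1 X23.00 Y0.00
G1 X23.00 Y4.00
G1 X3.00 Y4.00
G1 X3.00 Y22.00
G1 X0.00 Y22.00
G1 X0.00 Y0.00
; layer 8
G0 Z21.00
G0 X0.00 Y0.00
G1 X23.00 Y0.00
G1 X23.00 Y4.00
G1 X3.00 Y4.00
G1 X3.00 Y22.00
G1 X0.00 Y22.00
G1 X0.00 Y0.00
M2 ; end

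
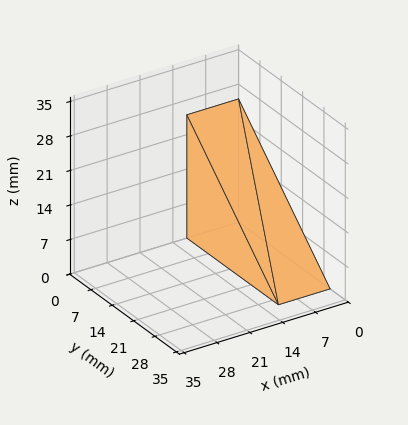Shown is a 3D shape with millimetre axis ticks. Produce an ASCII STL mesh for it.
Reading the render: the shape is a wedge (ramp): 11 × 30 mm base, rising to 25 mm along the y=0 edge and sloping linearly to z=0 at y=30 (dimensions read to the nearest mm from the axis ticks). For the STL, each face is triangulated and given an outward normal.

solid part
  facet normal 0.0000 0.0000 -1.0000
    outer loop
      vertex 11.000 30.000 0.000
      vertex 11.000 0.000 0.000
      vertex 0.000 0.000 0.000
    endloop
  endfacet
  facet normal 0.0000 0.0000 -1.0000
    outer loop
      vertex 0.000 30.000 0.000
      vertex 11.000 30.000 0.000
      vertex 0.000 0.000 0.000
    endloop
  endfacet
  facet normal 0.0000 -1.0000 0.0000
    outer loop
      vertex 0.000 0.000 0.000
      vertex 11.000 0.000 0.000
      vertex 11.000 0.000 25.000
    endloop
  endfacet
  facet normal 0.0000 -1.0000 0.0000
    outer loop
      vertex 0.000 0.000 0.000
      vertex 11.000 0.000 25.000
      vertex 0.000 0.000 25.000
    endloop
  endfacet
  facet normal 0.0000 0.6402 0.7682
    outer loop
      vertex 0.000 0.000 25.000
      vertex 11.000 0.000 25.000
      vertex 11.000 30.000 0.000
    endloop
  endfacet
  facet normal 0.0000 0.6402 0.7682
    outer loop
      vertex 0.000 0.000 25.000
      vertex 11.000 30.000 0.000
      vertex 0.000 30.000 0.000
    endloop
  endfacet
  facet normal -1.0000 0.0000 0.0000
    outer loop
      vertex 0.000 0.000 25.000
      vertex 0.000 30.000 0.000
      vertex 0.000 0.000 0.000
    endloop
  endfacet
  facet normal 1.0000 0.0000 0.0000
    outer loop
      vertex 11.000 0.000 0.000
      vertex 11.000 30.000 0.000
      vertex 11.000 0.000 25.000
    endloop
  endfacet
endsolid part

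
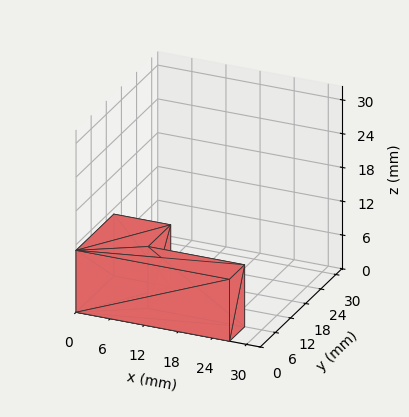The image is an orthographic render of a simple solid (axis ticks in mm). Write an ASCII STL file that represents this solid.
Reading the render: the shape is an L-shaped prism: outer 27 × 15 mm, arm thicknesses ≈ 6 mm (horizontal) and 10 mm (vertical), extruded 11 mm in z (dimensions read to the nearest mm from the axis ticks). For the STL, each face is triangulated and given an outward normal.

solid part
  facet normal 0.0000 0.0000 -1.0000
    outer loop
      vertex 27.000 6.000 0.000
      vertex 27.000 0.000 0.000
      vertex 0.000 0.000 0.000
    endloop
  endfacet
  facet normal 0.0000 0.0000 -1.0000
    outer loop
      vertex 10.000 6.000 0.000
      vertex 27.000 6.000 0.000
      vertex 0.000 0.000 0.000
    endloop
  endfacet
  facet normal 0.0000 0.0000 -1.0000
    outer loop
      vertex 10.000 15.000 0.000
      vertex 10.000 6.000 0.000
      vertex 0.000 0.000 0.000
    endloop
  endfacet
  facet normal 0.0000 0.0000 -1.0000
    outer loop
      vertex 0.000 15.000 0.000
      vertex 10.000 15.000 0.000
      vertex 0.000 0.000 0.000
    endloop
  endfacet
  facet normal 0.0000 0.0000 1.0000
    outer loop
      vertex 0.000 0.000 11.000
      vertex 27.000 0.000 11.000
      vertex 27.000 6.000 11.000
    endloop
  endfacet
  facet normal 0.0000 0.0000 1.0000
    outer loop
      vertex 0.000 0.000 11.000
      vertex 27.000 6.000 11.000
      vertex 10.000 6.000 11.000
    endloop
  endfacet
  facet normal 0.0000 0.0000 1.0000
    outer loop
      vertex 0.000 0.000 11.000
      vertex 10.000 6.000 11.000
      vertex 10.000 15.000 11.000
    endloop
  endfacet
  facet normal 0.0000 0.0000 1.0000
    outer loop
      vertex 0.000 0.000 11.000
      vertex 10.000 15.000 11.000
      vertex 0.000 15.000 11.000
    endloop
  endfacet
  facet normal 0.0000 -1.0000 0.0000
    outer loop
      vertex 0.000 0.000 0.000
      vertex 27.000 0.000 0.000
      vertex 27.000 0.000 11.000
    endloop
  endfacet
  facet normal 0.0000 -1.0000 0.0000
    outer loop
      vertex 0.000 0.000 0.000
      vertex 27.000 0.000 11.000
      vertex 0.000 0.000 11.000
    endloop
  endfacet
  facet normal 1.0000 0.0000 0.0000
    outer loop
      vertex 27.000 0.000 0.000
      vertex 27.000 6.000 0.000
      vertex 27.000 6.000 11.000
    endloop
  endfacet
  facet normal 1.0000 0.0000 0.0000
    outer loop
      vertex 27.000 0.000 0.000
      vertex 27.000 6.000 11.000
      vertex 27.000 0.000 11.000
    endloop
  endfacet
  facet normal 0.0000 1.0000 0.0000
    outer loop
      vertex 27.000 6.000 0.000
      vertex 10.000 6.000 0.000
      vertex 10.000 6.000 11.000
    endloop
  endfacet
  facet normal 0.0000 1.0000 0.0000
    outer loop
      vertex 27.000 6.000 0.000
      vertex 10.000 6.000 11.000
      vertex 27.000 6.000 11.000
    endloop
  endfacet
  facet normal 1.0000 0.0000 0.0000
    outer loop
      vertex 10.000 6.000 0.000
      vertex 10.000 15.000 0.000
      vertex 10.000 15.000 11.000
    endloop
  endfacet
  facet normal 1.0000 0.0000 0.0000
    outer loop
      vertex 10.000 6.000 0.000
      vertex 10.000 15.000 11.000
      vertex 10.000 6.000 11.000
    endloop
  endfacet
  facet normal 0.0000 1.0000 0.0000
    outer loop
      vertex 10.000 15.000 0.000
      vertex 0.000 15.000 0.000
      vertex 0.000 15.000 11.000
    endloop
  endfacet
  facet normal 0.0000 1.0000 0.0000
    outer loop
      vertex 10.000 15.000 0.000
      vertex 0.000 15.000 11.000
      vertex 10.000 15.000 11.000
    endloop
  endfacet
  facet normal -1.0000 0.0000 0.0000
    outer loop
      vertex 0.000 15.000 0.000
      vertex 0.000 0.000 0.000
      vertex 0.000 0.000 11.000
    endloop
  endfacet
  facet normal -1.0000 0.0000 0.0000
    outer loop
      vertex 0.000 15.000 0.000
      vertex 0.000 0.000 11.000
      vertex 0.000 15.000 11.000
    endloop
  endfacet
endsolid part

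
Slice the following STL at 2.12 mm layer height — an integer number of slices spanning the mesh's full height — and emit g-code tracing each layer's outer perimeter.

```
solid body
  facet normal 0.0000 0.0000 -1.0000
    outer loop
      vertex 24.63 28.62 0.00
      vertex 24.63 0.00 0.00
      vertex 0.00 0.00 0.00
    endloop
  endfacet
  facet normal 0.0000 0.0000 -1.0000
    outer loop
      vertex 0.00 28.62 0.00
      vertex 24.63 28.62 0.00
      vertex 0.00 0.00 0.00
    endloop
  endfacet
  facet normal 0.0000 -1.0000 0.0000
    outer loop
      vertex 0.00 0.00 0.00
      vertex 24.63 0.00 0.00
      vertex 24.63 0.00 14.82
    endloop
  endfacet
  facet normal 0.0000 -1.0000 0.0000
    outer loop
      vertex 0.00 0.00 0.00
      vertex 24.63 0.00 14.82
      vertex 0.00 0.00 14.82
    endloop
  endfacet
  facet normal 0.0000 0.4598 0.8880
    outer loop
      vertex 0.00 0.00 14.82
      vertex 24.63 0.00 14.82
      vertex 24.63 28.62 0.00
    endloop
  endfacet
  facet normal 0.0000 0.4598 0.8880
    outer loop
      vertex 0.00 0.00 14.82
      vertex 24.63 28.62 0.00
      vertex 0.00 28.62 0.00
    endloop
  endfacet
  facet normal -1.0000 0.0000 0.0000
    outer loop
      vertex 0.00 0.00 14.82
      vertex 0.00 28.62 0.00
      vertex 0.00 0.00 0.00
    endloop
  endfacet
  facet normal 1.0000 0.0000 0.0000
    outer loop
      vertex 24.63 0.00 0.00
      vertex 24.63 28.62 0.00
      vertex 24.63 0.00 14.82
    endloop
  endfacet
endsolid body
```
; perimeter-only toolpath
G21 ; units = mm
G90 ; absolute positioning
G28 ; home
; layer 1
G0 Z2.12
G0 X0.00 Y0.00
G1 X24.63 Y0.00
G1 X24.63 Y24.53
G1 X0.00 Y24.53
G1 X0.00 Y0.00
; layer 2
G0 Z4.23
G0 X0.00 Y0.00
G1 X24.63 Y0.00
G1 X24.63 Y20.44
G1 X0.00 Y20.44
G1 X0.00 Y0.00
; layer 3
G0 Z6.35
G0 X0.00 Y0.00
G1 X24.63 Y0.00
G1 X24.63 Y16.35
G1 X0.00 Y16.35
G1 X0.00 Y0.00
; layer 4
G0 Z8.47
G0 X0.00 Y0.00
G1 X24.63 Y0.00
G1 X24.63 Y12.27
G1 X0.00 Y12.27
G1 X0.00 Y0.00
; layer 5
G0 Z10.59
G0 X0.00 Y0.00
G1 X24.63 Y0.00
G1 X24.63 Y8.18
G1 X0.00 Y8.18
G1 X0.00 Y0.00
; layer 6
G0 Z12.70
G0 X0.00 Y0.00
G1 X24.63 Y0.00
G1 X24.63 Y4.09
G1 X0.00 Y4.09
G1 X0.00 Y0.00
M2 ; end

The solid is a wedge (ramp): 24.6 × 28.6 mm base, rising to 14.8 mm along the y=0 edge and sloping linearly to z=0 at y=28.6. Slicing at Δz = 2.12 mm — 7 equal slices spanning the solid's height, so layer i sits at z = i·h/7 — gives 6 non-empty perimeters. Each is a 4-segment closed polygon; G0 lifts to the layer z and rapids to the start vertex, then G1 traces the edges. The cross-section shrinks linearly with z (the slice at the apex is degenerate and omitted).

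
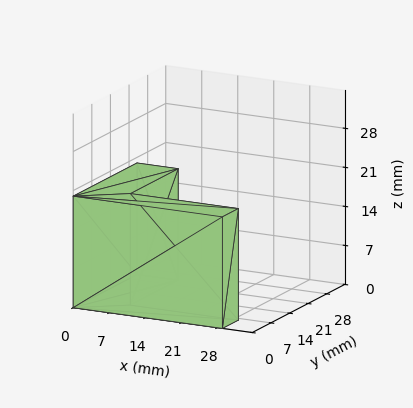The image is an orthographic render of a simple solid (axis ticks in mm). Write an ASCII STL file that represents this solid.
Reading the render: the shape is an L-shaped prism: outer 29 × 24 mm, arm thicknesses ≈ 6 mm (horizontal) and 8 mm (vertical), extruded 20 mm in z (dimensions read to the nearest mm from the axis ticks). For the STL, each face is triangulated and given an outward normal.

solid part
  facet normal 0.0000 0.0000 -1.0000
    outer loop
      vertex 29.00 6.00 0.00
      vertex 29.00 0.00 0.00
      vertex 0.00 0.00 0.00
    endloop
  endfacet
  facet normal 0.0000 0.0000 -1.0000
    outer loop
      vertex 8.00 6.00 0.00
      vertex 29.00 6.00 0.00
      vertex 0.00 0.00 0.00
    endloop
  endfacet
  facet normal 0.0000 0.0000 -1.0000
    outer loop
      vertex 8.00 24.00 0.00
      vertex 8.00 6.00 0.00
      vertex 0.00 0.00 0.00
    endloop
  endfacet
  facet normal 0.0000 0.0000 -1.0000
    outer loop
      vertex 0.00 24.00 0.00
      vertex 8.00 24.00 0.00
      vertex 0.00 0.00 0.00
    endloop
  endfacet
  facet normal 0.0000 0.0000 1.0000
    outer loop
      vertex 0.00 0.00 20.00
      vertex 29.00 0.00 20.00
      vertex 29.00 6.00 20.00
    endloop
  endfacet
  facet normal 0.0000 0.0000 1.0000
    outer loop
      vertex 0.00 0.00 20.00
      vertex 29.00 6.00 20.00
      vertex 8.00 6.00 20.00
    endloop
  endfacet
  facet normal 0.0000 0.0000 1.0000
    outer loop
      vertex 0.00 0.00 20.00
      vertex 8.00 6.00 20.00
      vertex 8.00 24.00 20.00
    endloop
  endfacet
  facet normal 0.0000 0.0000 1.0000
    outer loop
      vertex 0.00 0.00 20.00
      vertex 8.00 24.00 20.00
      vertex 0.00 24.00 20.00
    endloop
  endfacet
  facet normal 0.0000 -1.0000 0.0000
    outer loop
      vertex 0.00 0.00 0.00
      vertex 29.00 0.00 0.00
      vertex 29.00 0.00 20.00
    endloop
  endfacet
  facet normal 0.0000 -1.0000 0.0000
    outer loop
      vertex 0.00 0.00 0.00
      vertex 29.00 0.00 20.00
      vertex 0.00 0.00 20.00
    endloop
  endfacet
  facet normal 1.0000 0.0000 0.0000
    outer loop
      vertex 29.00 0.00 0.00
      vertex 29.00 6.00 0.00
      vertex 29.00 6.00 20.00
    endloop
  endfacet
  facet normal 1.0000 0.0000 0.0000
    outer loop
      vertex 29.00 0.00 0.00
      vertex 29.00 6.00 20.00
      vertex 29.00 0.00 20.00
    endloop
  endfacet
  facet normal 0.0000 1.0000 0.0000
    outer loop
      vertex 29.00 6.00 0.00
      vertex 8.00 6.00 0.00
      vertex 8.00 6.00 20.00
    endloop
  endfacet
  facet normal 0.0000 1.0000 0.0000
    outer loop
      vertex 29.00 6.00 0.00
      vertex 8.00 6.00 20.00
      vertex 29.00 6.00 20.00
    endloop
  endfacet
  facet normal 1.0000 0.0000 0.0000
    outer loop
      vertex 8.00 6.00 0.00
      vertex 8.00 24.00 0.00
      vertex 8.00 24.00 20.00
    endloop
  endfacet
  facet normal 1.0000 0.0000 0.0000
    outer loop
      vertex 8.00 6.00 0.00
      vertex 8.00 24.00 20.00
      vertex 8.00 6.00 20.00
    endloop
  endfacet
  facet normal 0.0000 1.0000 0.0000
    outer loop
      vertex 8.00 24.00 0.00
      vertex 0.00 24.00 0.00
      vertex 0.00 24.00 20.00
    endloop
  endfacet
  facet normal 0.0000 1.0000 0.0000
    outer loop
      vertex 8.00 24.00 0.00
      vertex 0.00 24.00 20.00
      vertex 8.00 24.00 20.00
    endloop
  endfacet
  facet normal -1.0000 0.0000 0.0000
    outer loop
      vertex 0.00 24.00 0.00
      vertex 0.00 0.00 0.00
      vertex 0.00 0.00 20.00
    endloop
  endfacet
  facet normal -1.0000 0.0000 0.0000
    outer loop
      vertex 0.00 24.00 0.00
      vertex 0.00 0.00 20.00
      vertex 0.00 24.00 20.00
    endloop
  endfacet
endsolid part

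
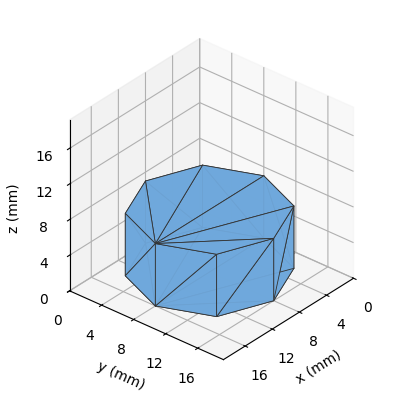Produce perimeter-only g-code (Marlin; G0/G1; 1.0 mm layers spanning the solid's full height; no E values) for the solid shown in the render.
Reading the render: the shape is a regular 8-sided prism (a cylinder approximated with 8 flat sides), circumscribed radius ≈ 8 mm, height ≈ 7 mm (dimensions read to the nearest mm from the axis ticks). For the g-code, the solid's height is divided into equal slices at the stated Δz and each level perimeter traced with G1 moves after a G0 lift.

; perimeter-only toolpath
G21 ; units = mm
G90 ; absolute positioning
G28 ; home
; layer 1
G0 Z1.0
G0 X16.0 Y8.0
G1 X13.7 Y13.7
G1 X8.0 Y16.0
G1 X2.3 Y13.7
G1 X0.0 Y8.0
G1 X2.3 Y2.3
G1 X8.0 Y0.0
G1 X13.7 Y2.3
G1 X16.0 Y8.0
; layer 2
G0 Z2.0
G0 X16.0 Y8.0
G1 X13.7 Y13.7
G1 X8.0 Y16.0
G1 X2.3 Y13.7
G1 X0.0 Y8.0
G1 X2.3 Y2.3
G1 X8.0 Y0.0
G1 X13.7 Y2.3
G1 X16.0 Y8.0
; layer 3
G0 Z3.0
G0 X16.0 Y8.0
G1 X13.7 Y13.7
G1 X8.0 Y16.0
G1 X2.3 Y13.7
G1 X0.0 Y8.0
G1 X2.3 Y2.3
G1 X8.0 Y0.0
G1 X13.7 Y2.3
G1 X16.0 Y8.0
; layer 4
G0 Z4.0
G0 X16.0 Y8.0
G1 X13.7 Y13.7
G1 X8.0 Y16.0
G1 X2.3 Y13.7
G1 X0.0 Y8.0
G1 X2.3 Y2.3
G1 X8.0 Y0.0
G1 X13.7 Y2.3
G1 X16.0 Y8.0
; layer 5
G0 Z5.0
G0 X16.0 Y8.0
G1 X13.7 Y13.7
G1 X8.0 Y16.0
G1 X2.3 Y13.7
G1 X0.0 Y8.0
G1 X2.3 Y2.3
G1 X8.0 Y0.0
G1 X13.7 Y2.3
G1 X16.0 Y8.0
; layer 6
G0 Z6.0
G0 X16.0 Y8.0
G1 X13.7 Y13.7
G1 X8.0 Y16.0
G1 X2.3 Y13.7
G1 X0.0 Y8.0
G1 X2.3 Y2.3
G1 X8.0 Y0.0
G1 X13.7 Y2.3
G1 X16.0 Y8.0
; layer 7
G0 Z7.0
G0 X16.0 Y8.0
G1 X13.7 Y13.7
G1 X8.0 Y16.0
G1 X2.3 Y13.7
G1 X0.0 Y8.0
G1 X2.3 Y2.3
G1 X8.0 Y0.0
G1 X13.7 Y2.3
G1 X16.0 Y8.0
M2 ; end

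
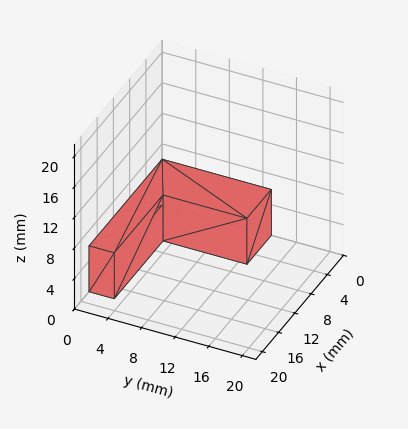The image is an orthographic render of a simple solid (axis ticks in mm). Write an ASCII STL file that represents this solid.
Reading the render: the shape is an L-shaped prism: outer 18 × 13 mm, arm thicknesses ≈ 3 mm (horizontal) and 6 mm (vertical), extruded 6 mm in z (dimensions read to the nearest mm from the axis ticks). For the STL, each face is triangulated and given an outward normal.

solid part
  facet normal 0.0000 0.0000 -1.0000
    outer loop
      vertex 18.0 3.0 0.0
      vertex 18.0 0.0 0.0
      vertex 0.0 0.0 0.0
    endloop
  endfacet
  facet normal 0.0000 0.0000 -1.0000
    outer loop
      vertex 6.0 3.0 0.0
      vertex 18.0 3.0 0.0
      vertex 0.0 0.0 0.0
    endloop
  endfacet
  facet normal 0.0000 0.0000 -1.0000
    outer loop
      vertex 6.0 13.0 0.0
      vertex 6.0 3.0 0.0
      vertex 0.0 0.0 0.0
    endloop
  endfacet
  facet normal 0.0000 0.0000 -1.0000
    outer loop
      vertex 0.0 13.0 0.0
      vertex 6.0 13.0 0.0
      vertex 0.0 0.0 0.0
    endloop
  endfacet
  facet normal 0.0000 0.0000 1.0000
    outer loop
      vertex 0.0 0.0 6.0
      vertex 18.0 0.0 6.0
      vertex 18.0 3.0 6.0
    endloop
  endfacet
  facet normal 0.0000 0.0000 1.0000
    outer loop
      vertex 0.0 0.0 6.0
      vertex 18.0 3.0 6.0
      vertex 6.0 3.0 6.0
    endloop
  endfacet
  facet normal 0.0000 0.0000 1.0000
    outer loop
      vertex 0.0 0.0 6.0
      vertex 6.0 3.0 6.0
      vertex 6.0 13.0 6.0
    endloop
  endfacet
  facet normal 0.0000 0.0000 1.0000
    outer loop
      vertex 0.0 0.0 6.0
      vertex 6.0 13.0 6.0
      vertex 0.0 13.0 6.0
    endloop
  endfacet
  facet normal 0.0000 -1.0000 0.0000
    outer loop
      vertex 0.0 0.0 0.0
      vertex 18.0 0.0 0.0
      vertex 18.0 0.0 6.0
    endloop
  endfacet
  facet normal 0.0000 -1.0000 0.0000
    outer loop
      vertex 0.0 0.0 0.0
      vertex 18.0 0.0 6.0
      vertex 0.0 0.0 6.0
    endloop
  endfacet
  facet normal 1.0000 0.0000 0.0000
    outer loop
      vertex 18.0 0.0 0.0
      vertex 18.0 3.0 0.0
      vertex 18.0 3.0 6.0
    endloop
  endfacet
  facet normal 1.0000 0.0000 0.0000
    outer loop
      vertex 18.0 0.0 0.0
      vertex 18.0 3.0 6.0
      vertex 18.0 0.0 6.0
    endloop
  endfacet
  facet normal 0.0000 1.0000 0.0000
    outer loop
      vertex 18.0 3.0 0.0
      vertex 6.0 3.0 0.0
      vertex 6.0 3.0 6.0
    endloop
  endfacet
  facet normal 0.0000 1.0000 0.0000
    outer loop
      vertex 18.0 3.0 0.0
      vertex 6.0 3.0 6.0
      vertex 18.0 3.0 6.0
    endloop
  endfacet
  facet normal 1.0000 0.0000 0.0000
    outer loop
      vertex 6.0 3.0 0.0
      vertex 6.0 13.0 0.0
      vertex 6.0 13.0 6.0
    endloop
  endfacet
  facet normal 1.0000 0.0000 0.0000
    outer loop
      vertex 6.0 3.0 0.0
      vertex 6.0 13.0 6.0
      vertex 6.0 3.0 6.0
    endloop
  endfacet
  facet normal 0.0000 1.0000 0.0000
    outer loop
      vertex 6.0 13.0 0.0
      vertex 0.0 13.0 0.0
      vertex 0.0 13.0 6.0
    endloop
  endfacet
  facet normal 0.0000 1.0000 0.0000
    outer loop
      vertex 6.0 13.0 0.0
      vertex 0.0 13.0 6.0
      vertex 6.0 13.0 6.0
    endloop
  endfacet
  facet normal -1.0000 0.0000 0.0000
    outer loop
      vertex 0.0 13.0 0.0
      vertex 0.0 0.0 0.0
      vertex 0.0 0.0 6.0
    endloop
  endfacet
  facet normal -1.0000 0.0000 0.0000
    outer loop
      vertex 0.0 13.0 0.0
      vertex 0.0 0.0 6.0
      vertex 0.0 13.0 6.0
    endloop
  endfacet
endsolid part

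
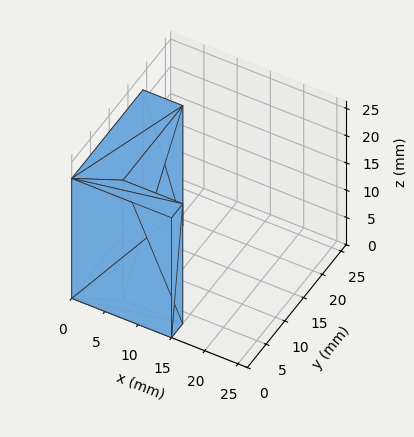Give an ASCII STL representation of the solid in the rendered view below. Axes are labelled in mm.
Reading the render: the shape is an L-shaped prism: outer 15 × 19 mm, arm thicknesses ≈ 3 mm (horizontal) and 6 mm (vertical), extruded 22 mm in z (dimensions read to the nearest mm from the axis ticks). For the STL, each face is triangulated and given an outward normal.

solid part
  facet normal 0.0000 0.0000 -1.0000
    outer loop
      vertex 15.0 3.0 0.0
      vertex 15.0 0.0 0.0
      vertex 0.0 0.0 0.0
    endloop
  endfacet
  facet normal 0.0000 0.0000 -1.0000
    outer loop
      vertex 6.0 3.0 0.0
      vertex 15.0 3.0 0.0
      vertex 0.0 0.0 0.0
    endloop
  endfacet
  facet normal 0.0000 0.0000 -1.0000
    outer loop
      vertex 6.0 19.0 0.0
      vertex 6.0 3.0 0.0
      vertex 0.0 0.0 0.0
    endloop
  endfacet
  facet normal 0.0000 0.0000 -1.0000
    outer loop
      vertex 0.0 19.0 0.0
      vertex 6.0 19.0 0.0
      vertex 0.0 0.0 0.0
    endloop
  endfacet
  facet normal 0.0000 0.0000 1.0000
    outer loop
      vertex 0.0 0.0 22.0
      vertex 15.0 0.0 22.0
      vertex 15.0 3.0 22.0
    endloop
  endfacet
  facet normal 0.0000 0.0000 1.0000
    outer loop
      vertex 0.0 0.0 22.0
      vertex 15.0 3.0 22.0
      vertex 6.0 3.0 22.0
    endloop
  endfacet
  facet normal 0.0000 0.0000 1.0000
    outer loop
      vertex 0.0 0.0 22.0
      vertex 6.0 3.0 22.0
      vertex 6.0 19.0 22.0
    endloop
  endfacet
  facet normal 0.0000 0.0000 1.0000
    outer loop
      vertex 0.0 0.0 22.0
      vertex 6.0 19.0 22.0
      vertex 0.0 19.0 22.0
    endloop
  endfacet
  facet normal 0.0000 -1.0000 0.0000
    outer loop
      vertex 0.0 0.0 0.0
      vertex 15.0 0.0 0.0
      vertex 15.0 0.0 22.0
    endloop
  endfacet
  facet normal 0.0000 -1.0000 0.0000
    outer loop
      vertex 0.0 0.0 0.0
      vertex 15.0 0.0 22.0
      vertex 0.0 0.0 22.0
    endloop
  endfacet
  facet normal 1.0000 0.0000 0.0000
    outer loop
      vertex 15.0 0.0 0.0
      vertex 15.0 3.0 0.0
      vertex 15.0 3.0 22.0
    endloop
  endfacet
  facet normal 1.0000 0.0000 0.0000
    outer loop
      vertex 15.0 0.0 0.0
      vertex 15.0 3.0 22.0
      vertex 15.0 0.0 22.0
    endloop
  endfacet
  facet normal 0.0000 1.0000 0.0000
    outer loop
      vertex 15.0 3.0 0.0
      vertex 6.0 3.0 0.0
      vertex 6.0 3.0 22.0
    endloop
  endfacet
  facet normal 0.0000 1.0000 0.0000
    outer loop
      vertex 15.0 3.0 0.0
      vertex 6.0 3.0 22.0
      vertex 15.0 3.0 22.0
    endloop
  endfacet
  facet normal 1.0000 0.0000 0.0000
    outer loop
      vertex 6.0 3.0 0.0
      vertex 6.0 19.0 0.0
      vertex 6.0 19.0 22.0
    endloop
  endfacet
  facet normal 1.0000 0.0000 0.0000
    outer loop
      vertex 6.0 3.0 0.0
      vertex 6.0 19.0 22.0
      vertex 6.0 3.0 22.0
    endloop
  endfacet
  facet normal 0.0000 1.0000 0.0000
    outer loop
      vertex 6.0 19.0 0.0
      vertex 0.0 19.0 0.0
      vertex 0.0 19.0 22.0
    endloop
  endfacet
  facet normal 0.0000 1.0000 0.0000
    outer loop
      vertex 6.0 19.0 0.0
      vertex 0.0 19.0 22.0
      vertex 6.0 19.0 22.0
    endloop
  endfacet
  facet normal -1.0000 0.0000 0.0000
    outer loop
      vertex 0.0 19.0 0.0
      vertex 0.0 0.0 0.0
      vertex 0.0 0.0 22.0
    endloop
  endfacet
  facet normal -1.0000 0.0000 0.0000
    outer loop
      vertex 0.0 19.0 0.0
      vertex 0.0 0.0 22.0
      vertex 0.0 19.0 22.0
    endloop
  endfacet
endsolid part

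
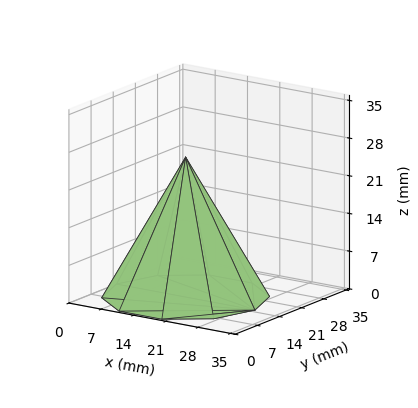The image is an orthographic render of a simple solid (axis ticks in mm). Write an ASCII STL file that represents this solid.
Reading the render: the shape is a regular 10-sided pyramid, base circumscribed radius ≈ 15 mm, apex at z ≈ 26 mm (dimensions read to the nearest mm from the axis ticks). For the STL, each face is triangulated and given an outward normal.

solid part
  facet normal 0.0000 0.0000 -1.0000
    outer loop
      vertex 19.635 29.266 0.000
      vertex 27.135 23.817 0.000
      vertex 30.000 15.000 0.000
    endloop
  endfacet
  facet normal 0.0000 0.0000 -1.0000
    outer loop
      vertex 10.365 29.266 0.000
      vertex 19.635 29.266 0.000
      vertex 30.000 15.000 0.000
    endloop
  endfacet
  facet normal 0.0000 0.0000 -1.0000
    outer loop
      vertex 2.865 23.817 0.000
      vertex 10.365 29.266 0.000
      vertex 30.000 15.000 0.000
    endloop
  endfacet
  facet normal 0.0000 0.0000 -1.0000
    outer loop
      vertex 0.000 15.000 0.000
      vertex 2.865 23.817 0.000
      vertex 30.000 15.000 0.000
    endloop
  endfacet
  facet normal 0.0000 0.0000 -1.0000
    outer loop
      vertex 2.865 6.183 0.000
      vertex 0.000 15.000 0.000
      vertex 30.000 15.000 0.000
    endloop
  endfacet
  facet normal 0.0000 0.0000 -1.0000
    outer loop
      vertex 10.365 0.734 0.000
      vertex 2.865 6.183 0.000
      vertex 30.000 15.000 0.000
    endloop
  endfacet
  facet normal 0.0000 0.0000 -1.0000
    outer loop
      vertex 19.635 0.734 0.000
      vertex 10.365 0.734 0.000
      vertex 30.000 15.000 0.000
    endloop
  endfacet
  facet normal 0.0000 0.0000 -1.0000
    outer loop
      vertex 27.135 6.183 0.000
      vertex 19.635 0.734 0.000
      vertex 30.000 15.000 0.000
    endloop
  endfacet
  facet normal 0.8338 0.2709 0.4810
    outer loop
      vertex 30.000 15.000 0.000
      vertex 27.135 23.817 0.000
      vertex 15.000 15.000 26.000
    endloop
  endfacet
  facet normal 0.5153 0.7093 0.4810
    outer loop
      vertex 27.135 23.817 0.000
      vertex 19.635 29.266 0.000
      vertex 15.000 15.000 26.000
    endloop
  endfacet
  facet normal 0.0000 0.8767 0.4810
    outer loop
      vertex 19.635 29.266 0.000
      vertex 10.365 29.266 0.000
      vertex 15.000 15.000 26.000
    endloop
  endfacet
  facet normal -0.5153 0.7093 0.4810
    outer loop
      vertex 10.365 29.266 0.000
      vertex 2.865 23.817 0.000
      vertex 15.000 15.000 26.000
    endloop
  endfacet
  facet normal -0.8338 0.2709 0.4810
    outer loop
      vertex 2.865 23.817 0.000
      vertex 0.000 15.000 0.000
      vertex 15.000 15.000 26.000
    endloop
  endfacet
  facet normal -0.8338 -0.2709 0.4810
    outer loop
      vertex 0.000 15.000 0.000
      vertex 2.865 6.183 0.000
      vertex 15.000 15.000 26.000
    endloop
  endfacet
  facet normal -0.5153 -0.7093 0.4810
    outer loop
      vertex 2.865 6.183 0.000
      vertex 10.365 0.734 0.000
      vertex 15.000 15.000 26.000
    endloop
  endfacet
  facet normal 0.0000 -0.8767 0.4810
    outer loop
      vertex 10.365 0.734 0.000
      vertex 19.635 0.734 0.000
      vertex 15.000 15.000 26.000
    endloop
  endfacet
  facet normal 0.5153 -0.7093 0.4810
    outer loop
      vertex 19.635 0.734 0.000
      vertex 27.135 6.183 0.000
      vertex 15.000 15.000 26.000
    endloop
  endfacet
  facet normal 0.8338 -0.2709 0.4810
    outer loop
      vertex 27.135 6.183 0.000
      vertex 30.000 15.000 0.000
      vertex 15.000 15.000 26.000
    endloop
  endfacet
endsolid part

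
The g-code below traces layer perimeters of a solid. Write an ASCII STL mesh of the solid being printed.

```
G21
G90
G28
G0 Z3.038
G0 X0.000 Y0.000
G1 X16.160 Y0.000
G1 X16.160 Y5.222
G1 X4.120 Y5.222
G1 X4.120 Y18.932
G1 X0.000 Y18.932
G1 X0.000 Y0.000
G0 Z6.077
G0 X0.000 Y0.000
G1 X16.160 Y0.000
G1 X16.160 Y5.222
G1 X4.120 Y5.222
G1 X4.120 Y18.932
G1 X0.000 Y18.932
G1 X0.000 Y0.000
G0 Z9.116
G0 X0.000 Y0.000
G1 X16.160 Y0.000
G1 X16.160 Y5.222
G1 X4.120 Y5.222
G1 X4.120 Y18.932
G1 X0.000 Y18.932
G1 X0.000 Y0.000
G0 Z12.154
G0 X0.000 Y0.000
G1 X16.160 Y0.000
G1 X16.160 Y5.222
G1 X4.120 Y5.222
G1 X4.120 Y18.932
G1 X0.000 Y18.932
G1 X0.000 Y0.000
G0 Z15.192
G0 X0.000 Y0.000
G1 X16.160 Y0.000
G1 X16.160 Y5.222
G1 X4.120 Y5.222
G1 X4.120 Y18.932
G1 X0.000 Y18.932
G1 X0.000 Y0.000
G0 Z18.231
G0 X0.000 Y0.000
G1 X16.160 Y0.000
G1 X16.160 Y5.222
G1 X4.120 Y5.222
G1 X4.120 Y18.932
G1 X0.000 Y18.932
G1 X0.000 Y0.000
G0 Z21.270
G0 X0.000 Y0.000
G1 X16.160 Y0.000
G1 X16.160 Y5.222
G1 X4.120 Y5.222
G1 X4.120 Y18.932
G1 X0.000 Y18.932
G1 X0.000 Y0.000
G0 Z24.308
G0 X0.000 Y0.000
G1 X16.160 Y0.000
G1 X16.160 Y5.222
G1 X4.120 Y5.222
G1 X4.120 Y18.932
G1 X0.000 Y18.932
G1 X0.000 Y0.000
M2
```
solid part
  facet normal 0.0000 0.0000 -1.0000
    outer loop
      vertex 16.160 5.222 0.000
      vertex 16.160 0.000 0.000
      vertex 0.000 0.000 0.000
    endloop
  endfacet
  facet normal 0.0000 0.0000 -1.0000
    outer loop
      vertex 4.120 5.222 0.000
      vertex 16.160 5.222 0.000
      vertex 0.000 0.000 0.000
    endloop
  endfacet
  facet normal 0.0000 0.0000 -1.0000
    outer loop
      vertex 4.120 18.932 0.000
      vertex 4.120 5.222 0.000
      vertex 0.000 0.000 0.000
    endloop
  endfacet
  facet normal 0.0000 0.0000 -1.0000
    outer loop
      vertex 0.000 18.932 0.000
      vertex 4.120 18.932 0.000
      vertex 0.000 0.000 0.000
    endloop
  endfacet
  facet normal 0.0000 0.0000 1.0000
    outer loop
      vertex 0.000 0.000 24.308
      vertex 16.160 0.000 24.308
      vertex 16.160 5.222 24.308
    endloop
  endfacet
  facet normal 0.0000 0.0000 1.0000
    outer loop
      vertex 0.000 0.000 24.308
      vertex 16.160 5.222 24.308
      vertex 4.120 5.222 24.308
    endloop
  endfacet
  facet normal 0.0000 0.0000 1.0000
    outer loop
      vertex 0.000 0.000 24.308
      vertex 4.120 5.222 24.308
      vertex 4.120 18.932 24.308
    endloop
  endfacet
  facet normal 0.0000 0.0000 1.0000
    outer loop
      vertex 0.000 0.000 24.308
      vertex 4.120 18.932 24.308
      vertex 0.000 18.932 24.308
    endloop
  endfacet
  facet normal 0.0000 -1.0000 0.0000
    outer loop
      vertex 0.000 0.000 0.000
      vertex 16.160 0.000 0.000
      vertex 16.160 0.000 24.308
    endloop
  endfacet
  facet normal 0.0000 -1.0000 0.0000
    outer loop
      vertex 0.000 0.000 0.000
      vertex 16.160 0.000 24.308
      vertex 0.000 0.000 24.308
    endloop
  endfacet
  facet normal 1.0000 0.0000 0.0000
    outer loop
      vertex 16.160 0.000 0.000
      vertex 16.160 5.222 0.000
      vertex 16.160 5.222 24.308
    endloop
  endfacet
  facet normal 1.0000 0.0000 0.0000
    outer loop
      vertex 16.160 0.000 0.000
      vertex 16.160 5.222 24.308
      vertex 16.160 0.000 24.308
    endloop
  endfacet
  facet normal 0.0000 1.0000 0.0000
    outer loop
      vertex 16.160 5.222 0.000
      vertex 4.120 5.222 0.000
      vertex 4.120 5.222 24.308
    endloop
  endfacet
  facet normal 0.0000 1.0000 0.0000
    outer loop
      vertex 16.160 5.222 0.000
      vertex 4.120 5.222 24.308
      vertex 16.160 5.222 24.308
    endloop
  endfacet
  facet normal 1.0000 0.0000 0.0000
    outer loop
      vertex 4.120 5.222 0.000
      vertex 4.120 18.932 0.000
      vertex 4.120 18.932 24.308
    endloop
  endfacet
  facet normal 1.0000 0.0000 0.0000
    outer loop
      vertex 4.120 5.222 0.000
      vertex 4.120 18.932 24.308
      vertex 4.120 5.222 24.308
    endloop
  endfacet
  facet normal 0.0000 1.0000 0.0000
    outer loop
      vertex 4.120 18.932 0.000
      vertex 0.000 18.932 0.000
      vertex 0.000 18.932 24.308
    endloop
  endfacet
  facet normal 0.0000 1.0000 0.0000
    outer loop
      vertex 4.120 18.932 0.000
      vertex 0.000 18.932 24.308
      vertex 4.120 18.932 24.308
    endloop
  endfacet
  facet normal -1.0000 0.0000 0.0000
    outer loop
      vertex 0.000 18.932 0.000
      vertex 0.000 0.000 0.000
      vertex 0.000 0.000 24.308
    endloop
  endfacet
  facet normal -1.0000 0.0000 0.0000
    outer loop
      vertex 0.000 18.932 0.000
      vertex 0.000 0.000 24.308
      vertex 0.000 18.932 24.308
    endloop
  endfacet
endsolid part

The G0 Z moves step by Δz≈3.038 mm. Every layer's G1 loop is the same polygon, so the solid is a straight extrusion of it from z=0 to z≈24.3. Closing with flat bottom and top caps and triangulating gives 20 facets — an L-shaped prism: outer 16.2 × 18.9 mm, arm thicknesses ≈ 5.22 mm (horizontal) and 4.12 mm (vertical), extruded 24.3 mm in z.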